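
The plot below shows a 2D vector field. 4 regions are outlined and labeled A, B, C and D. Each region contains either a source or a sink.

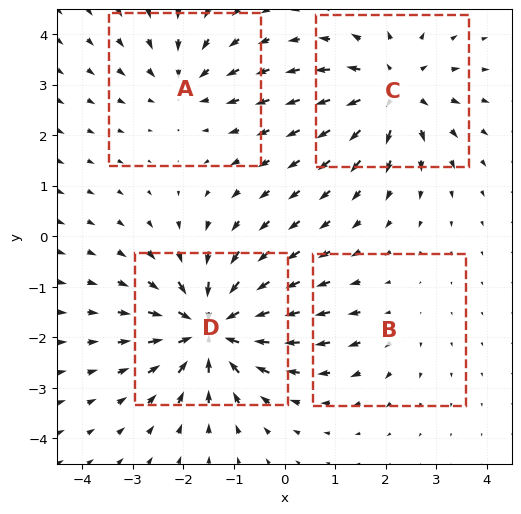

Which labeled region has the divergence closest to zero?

B

Divergence at each region's feature centre — A: about -4, B: about +2, C: about +5, D: about -7. Region B is closest to zero.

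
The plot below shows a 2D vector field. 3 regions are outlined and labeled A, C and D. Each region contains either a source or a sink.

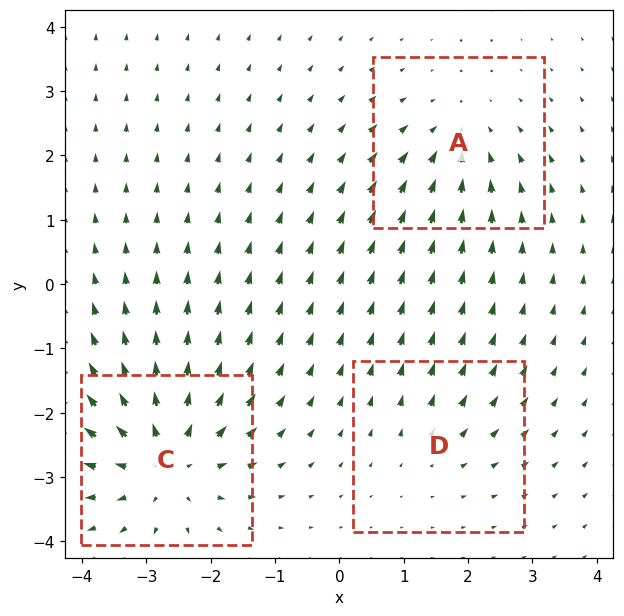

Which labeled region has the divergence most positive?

C

Divergence at each region's feature centre — A: about -3, C: about +5, D: about +2. Region C is most positive.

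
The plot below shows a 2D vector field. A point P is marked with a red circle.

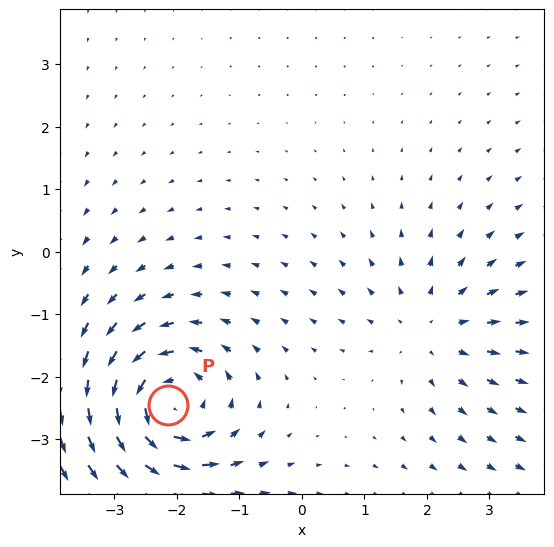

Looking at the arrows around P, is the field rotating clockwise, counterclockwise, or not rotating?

Near P at (-2.1, -2.5) the arrows circulate counterclockwise. The curl (z-component) there is about +5; positive curl means counterclockwise rotation.

counterclockwise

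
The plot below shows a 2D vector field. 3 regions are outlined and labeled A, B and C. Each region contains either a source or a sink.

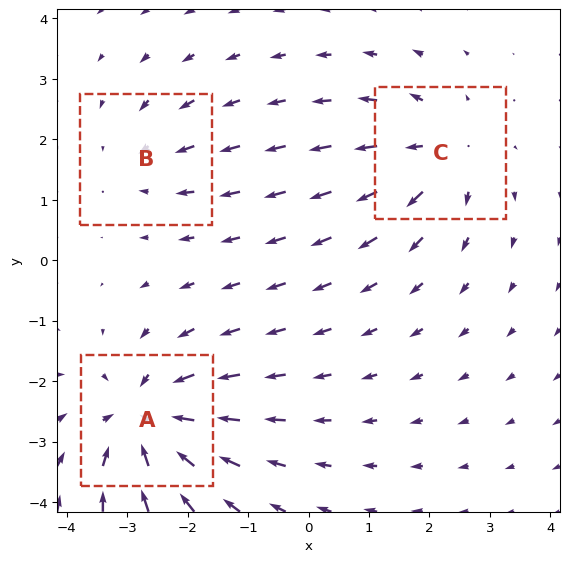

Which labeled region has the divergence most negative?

Divergence at each region's feature centre — A: about -5, B: about -2, C: about +3. Region A is most negative.

A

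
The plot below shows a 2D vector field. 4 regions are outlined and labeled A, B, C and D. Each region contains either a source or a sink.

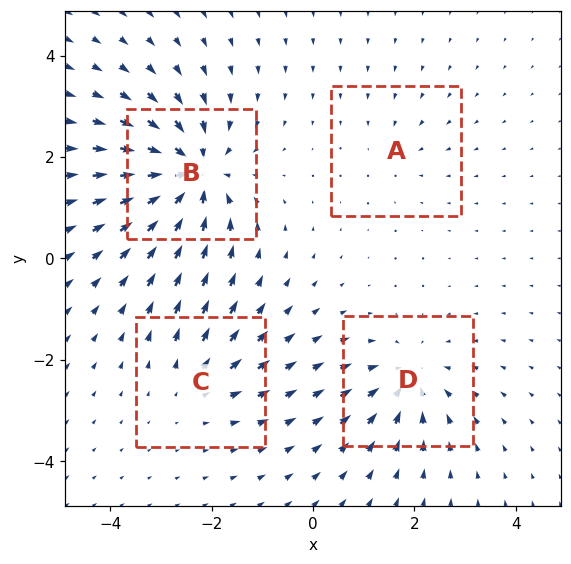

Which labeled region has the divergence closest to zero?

A

Divergence at each region's feature centre — A: about -2, B: about -8, C: about +3, D: about -5. Region A is closest to zero.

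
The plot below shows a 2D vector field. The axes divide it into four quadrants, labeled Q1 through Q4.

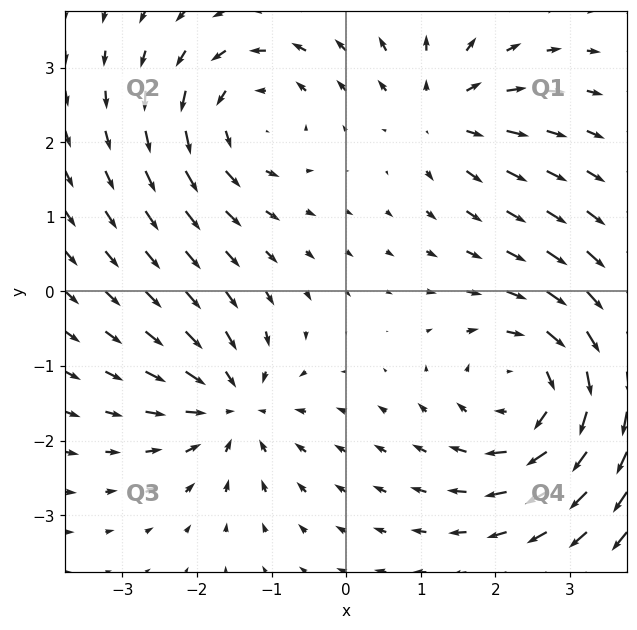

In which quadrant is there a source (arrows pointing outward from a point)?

Q1

The source sits at approximately (1.3, 2.4), which lies in quadrant Q1. The divergence there is about +4, positive as expected for a source.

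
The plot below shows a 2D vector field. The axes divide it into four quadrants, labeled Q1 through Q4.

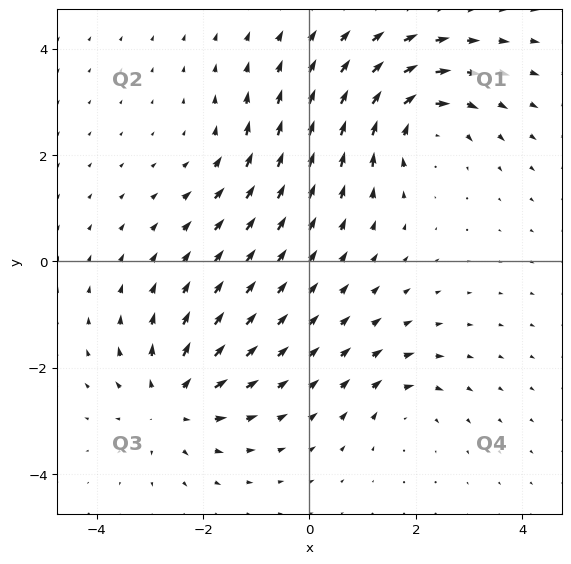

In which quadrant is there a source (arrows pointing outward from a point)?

The source sits at approximately (-2.6, -2.6), which lies in quadrant Q3. The divergence there is about +5, positive as expected for a source.

Q3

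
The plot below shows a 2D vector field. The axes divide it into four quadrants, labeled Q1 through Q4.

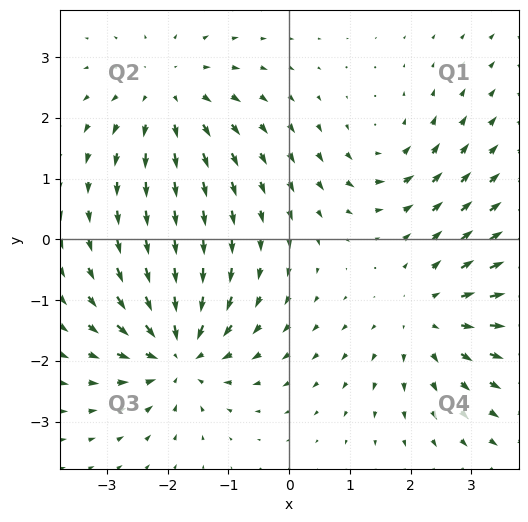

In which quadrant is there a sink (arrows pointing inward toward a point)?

The sink sits at approximately (-1.8, -1.9), which lies in quadrant Q3. The divergence there is about -6, negative as expected for a sink.

Q3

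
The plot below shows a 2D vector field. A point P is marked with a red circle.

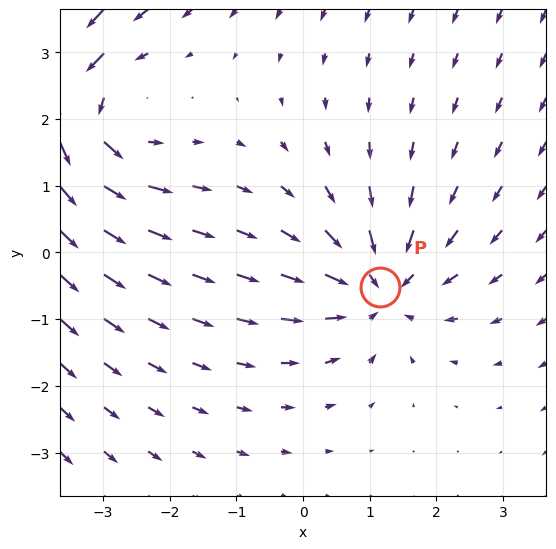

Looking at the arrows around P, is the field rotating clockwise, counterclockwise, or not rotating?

not rotating

Near P at (1.2, -0.5) the arrows show no circulation. The curl there is ≈0.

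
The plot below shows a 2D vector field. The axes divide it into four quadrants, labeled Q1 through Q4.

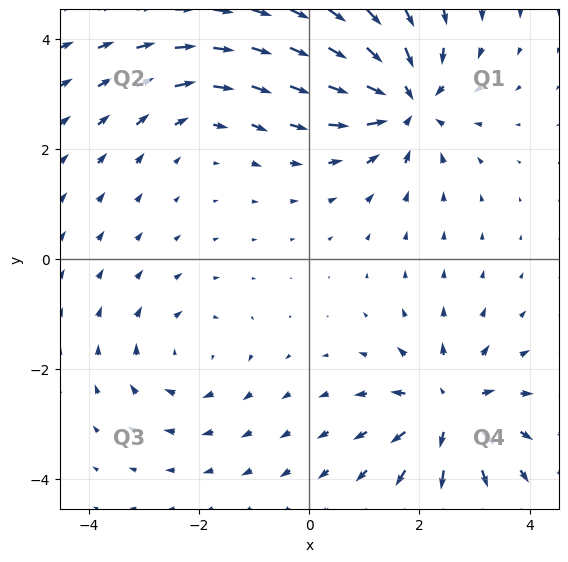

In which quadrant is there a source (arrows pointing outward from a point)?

The source sits at approximately (2.5, -2.7), which lies in quadrant Q4. The divergence there is about +6, positive as expected for a source.

Q4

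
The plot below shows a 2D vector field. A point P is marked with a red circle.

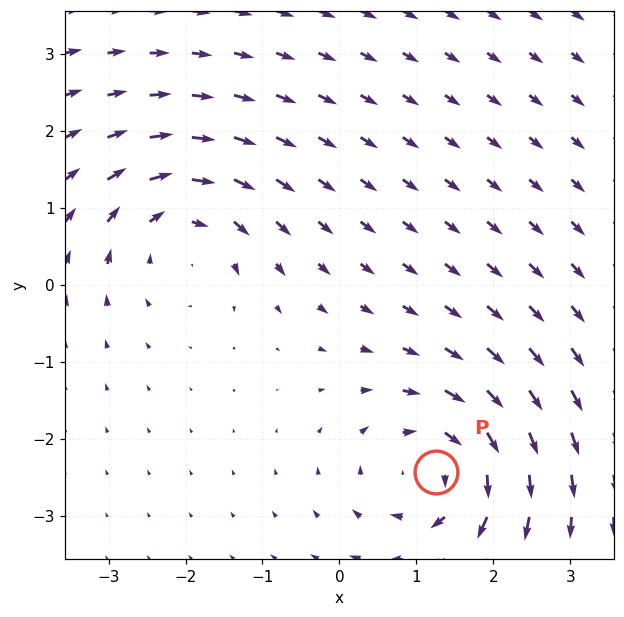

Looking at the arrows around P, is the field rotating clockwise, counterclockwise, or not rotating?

clockwise

Near P at (1.2, -2.4) the arrows circulate clockwise. The curl (z-component) there is about -5; negative curl means clockwise rotation.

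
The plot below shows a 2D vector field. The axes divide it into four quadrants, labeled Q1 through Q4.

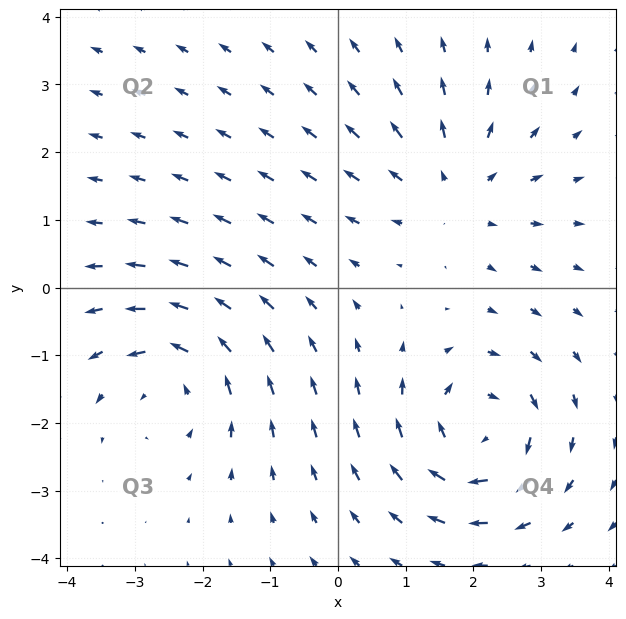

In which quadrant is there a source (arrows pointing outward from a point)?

The source sits at approximately (1.7, 1.4), which lies in quadrant Q1. The divergence there is about +3, positive as expected for a source.

Q1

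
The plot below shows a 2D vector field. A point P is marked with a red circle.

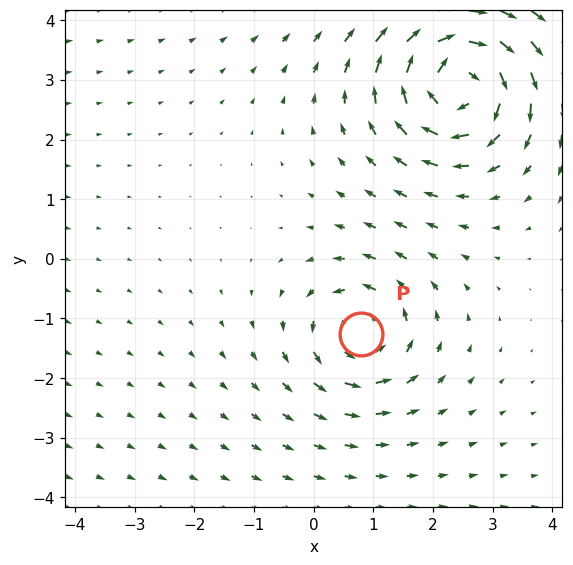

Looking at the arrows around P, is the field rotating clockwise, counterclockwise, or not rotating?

counterclockwise

Near P at (0.8, -1.3) the arrows circulate counterclockwise. The curl (z-component) there is about +4; positive curl means counterclockwise rotation.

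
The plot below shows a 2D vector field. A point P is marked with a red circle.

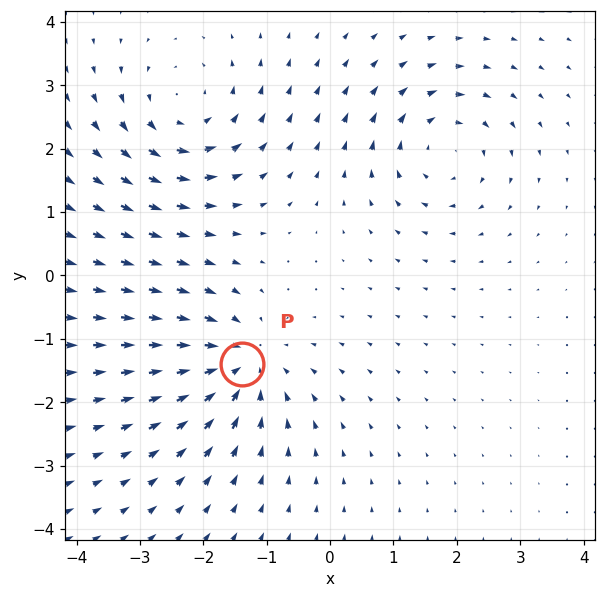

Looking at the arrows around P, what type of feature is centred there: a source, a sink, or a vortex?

sink

At P (-1.4, -1.4) the arrows converge inward. Divergence about -5, curl ≈0 — negative divergence with near-zero curl is a sink.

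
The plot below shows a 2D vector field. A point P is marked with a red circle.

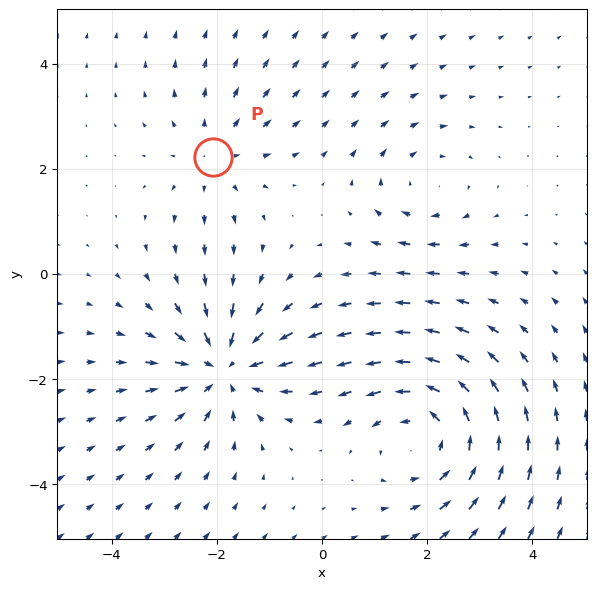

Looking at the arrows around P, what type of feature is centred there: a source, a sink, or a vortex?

At P (-2.1, 2.2) the arrows spread outward. Divergence about +3, curl ≈0 — positive divergence with near-zero curl is a source.

source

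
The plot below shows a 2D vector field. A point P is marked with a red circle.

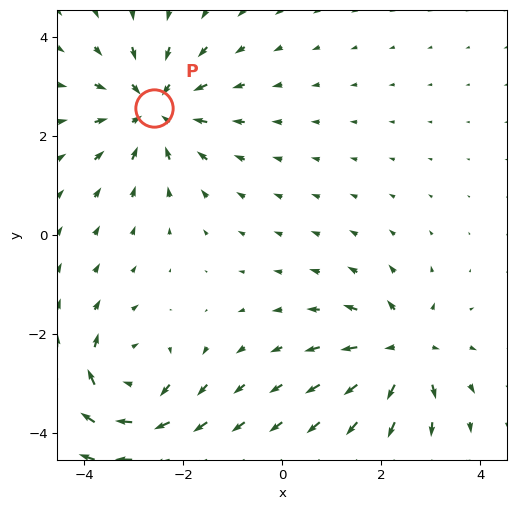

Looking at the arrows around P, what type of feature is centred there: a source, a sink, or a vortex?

At P (-2.6, 2.6) the arrows converge inward. Divergence about -3, curl ≈0 — negative divergence with near-zero curl is a sink.

sink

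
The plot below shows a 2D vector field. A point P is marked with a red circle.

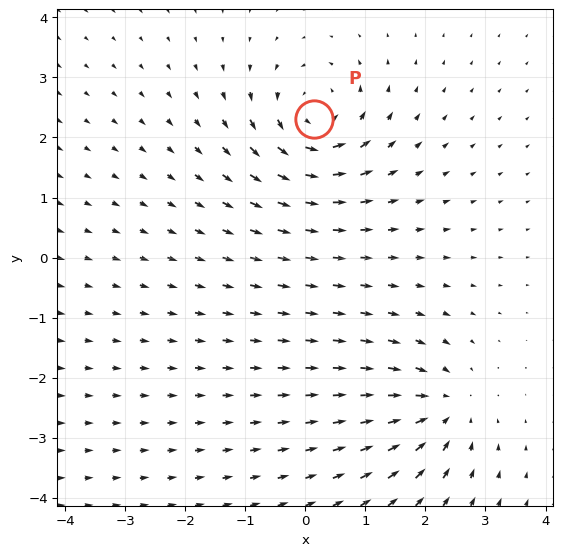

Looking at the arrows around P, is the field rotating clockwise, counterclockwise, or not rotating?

Near P at (0.1, 2.3) the arrows circulate counterclockwise. The curl (z-component) there is about +4; positive curl means counterclockwise rotation.

counterclockwise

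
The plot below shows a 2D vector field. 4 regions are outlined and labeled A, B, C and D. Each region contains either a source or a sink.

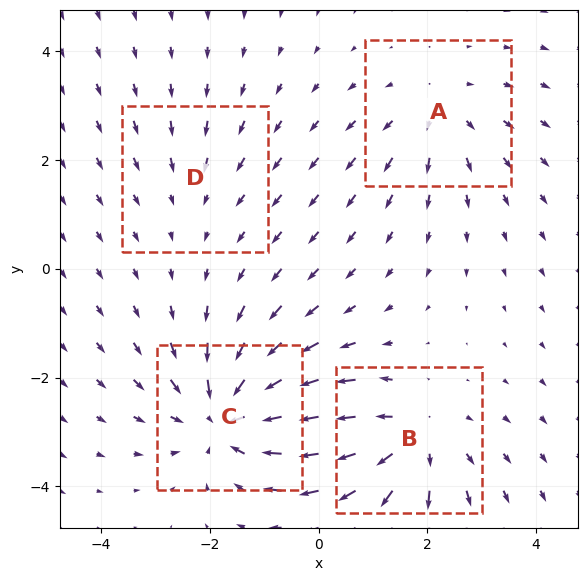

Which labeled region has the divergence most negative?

Divergence at each region's feature centre — A: about +3, B: about +4, C: about -5, D: about -2. Region C is most negative.

C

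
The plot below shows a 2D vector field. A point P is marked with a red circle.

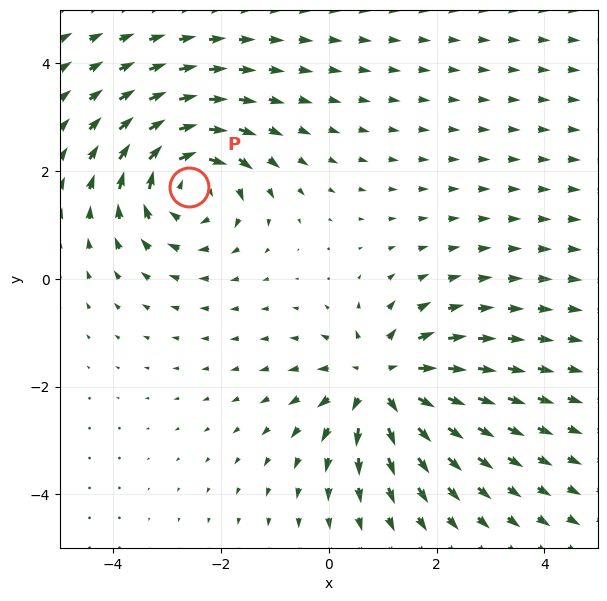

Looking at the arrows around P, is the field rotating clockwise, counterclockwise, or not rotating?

clockwise

Near P at (-2.6, 1.7) the arrows circulate clockwise. The curl (z-component) there is about -4; negative curl means clockwise rotation.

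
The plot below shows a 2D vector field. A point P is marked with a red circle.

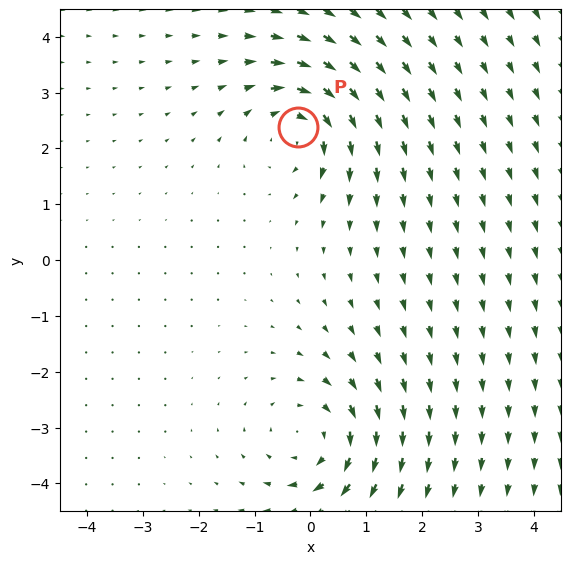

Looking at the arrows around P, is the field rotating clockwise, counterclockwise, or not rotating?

Near P at (-0.2, 2.4) the arrows circulate clockwise. The curl (z-component) there is about -4; negative curl means clockwise rotation.

clockwise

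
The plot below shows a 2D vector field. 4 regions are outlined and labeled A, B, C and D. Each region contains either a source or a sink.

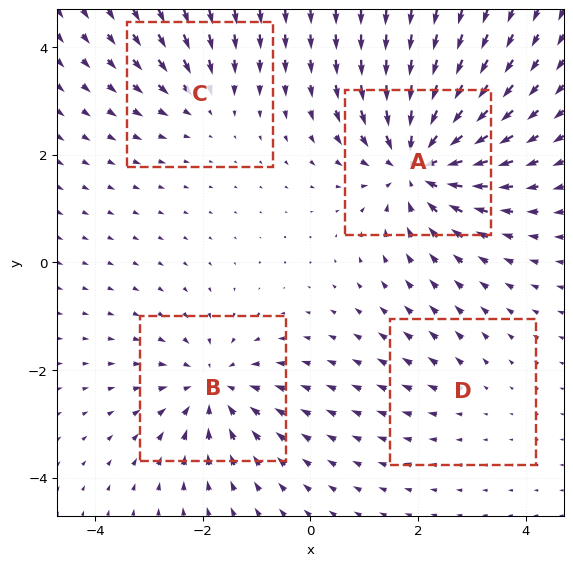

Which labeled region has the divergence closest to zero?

Divergence at each region's feature centre — A: about -7, B: about -5, C: about -3, D: about +2. Region D is closest to zero.

D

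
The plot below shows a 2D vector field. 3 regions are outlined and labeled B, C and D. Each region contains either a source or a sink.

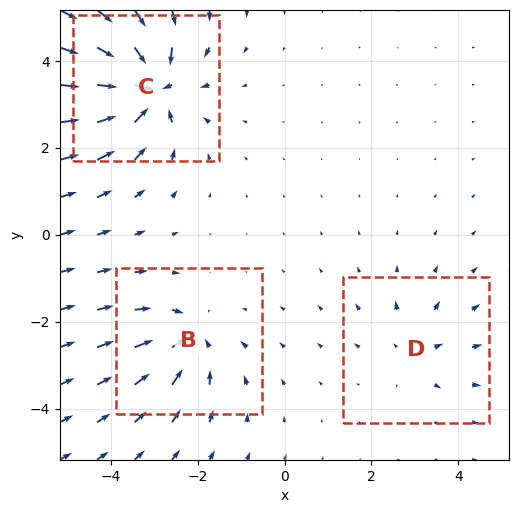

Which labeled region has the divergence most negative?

C

Divergence at each region's feature centre — B: about -4, C: about -6, D: about +2. Region C is most negative.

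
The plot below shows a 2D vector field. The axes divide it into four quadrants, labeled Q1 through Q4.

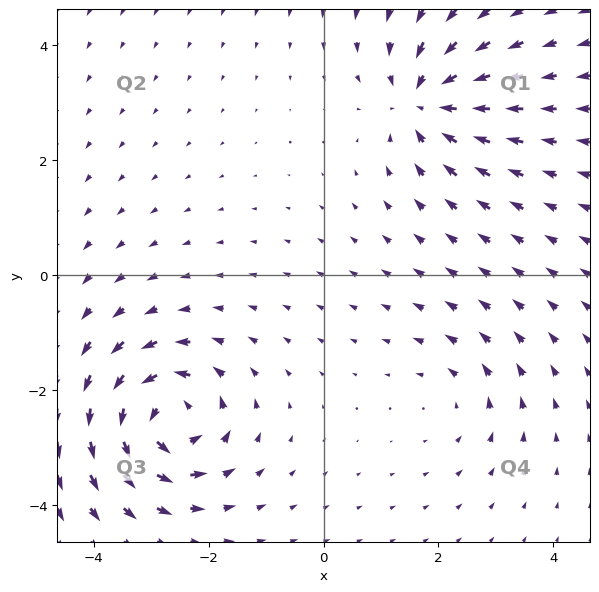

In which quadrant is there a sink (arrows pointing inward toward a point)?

Q1

The sink sits at approximately (1.8, 3.0), which lies in quadrant Q1. The divergence there is about -5, negative as expected for a sink.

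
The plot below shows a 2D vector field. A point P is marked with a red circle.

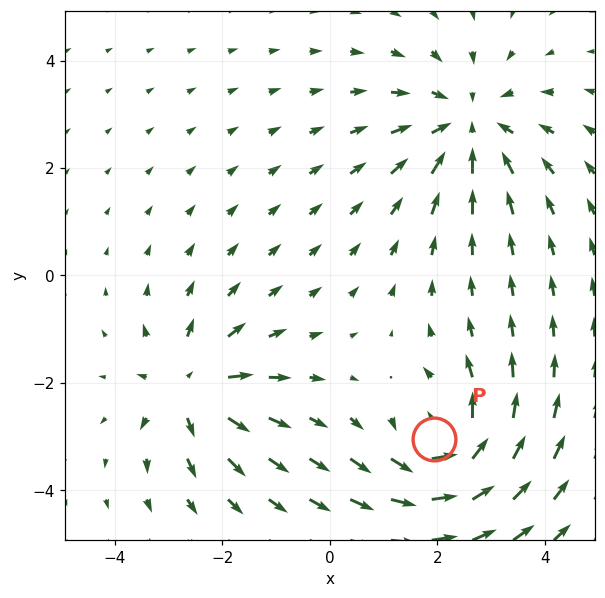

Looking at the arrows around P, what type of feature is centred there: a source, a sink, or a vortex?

At P (1.9, -3.0) the arrows circulate counterclockwise. Divergence ≈0, curl about +6 — near-zero divergence with nonzero curl is a vortex.

vortex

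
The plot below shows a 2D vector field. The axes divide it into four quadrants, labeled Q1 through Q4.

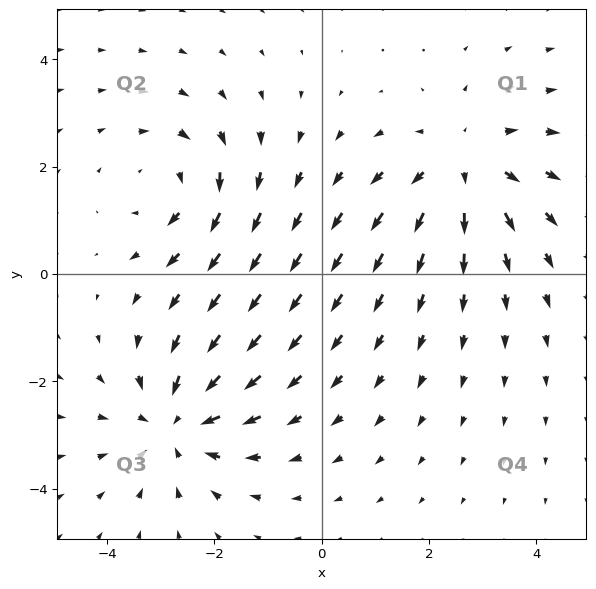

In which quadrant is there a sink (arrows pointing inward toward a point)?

The sink sits at approximately (-2.7, -2.8), which lies in quadrant Q3. The divergence there is about -3, negative as expected for a sink.

Q3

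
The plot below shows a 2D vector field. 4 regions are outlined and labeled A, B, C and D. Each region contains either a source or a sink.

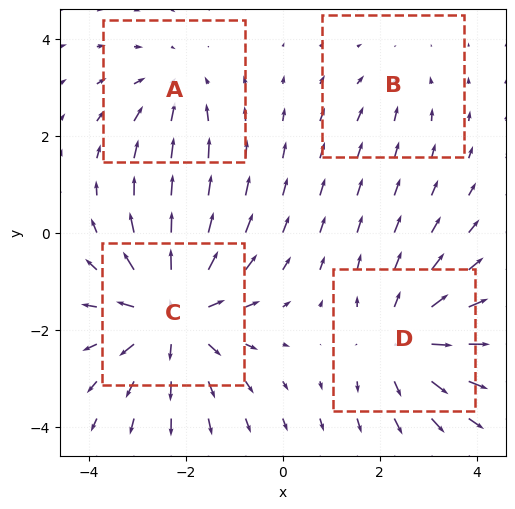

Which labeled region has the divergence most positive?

C

Divergence at each region's feature centre — A: about -3, B: about -2, C: about +6, D: about +4. Region C is most positive.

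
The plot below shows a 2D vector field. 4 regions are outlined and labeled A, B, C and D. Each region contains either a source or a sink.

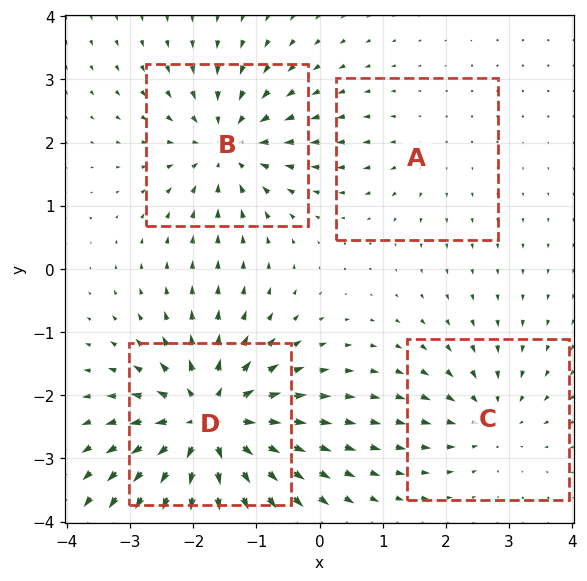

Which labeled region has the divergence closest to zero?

A

Divergence at each region's feature centre — A: about +2, B: about -6, C: about -4, D: about +9. Region A is closest to zero.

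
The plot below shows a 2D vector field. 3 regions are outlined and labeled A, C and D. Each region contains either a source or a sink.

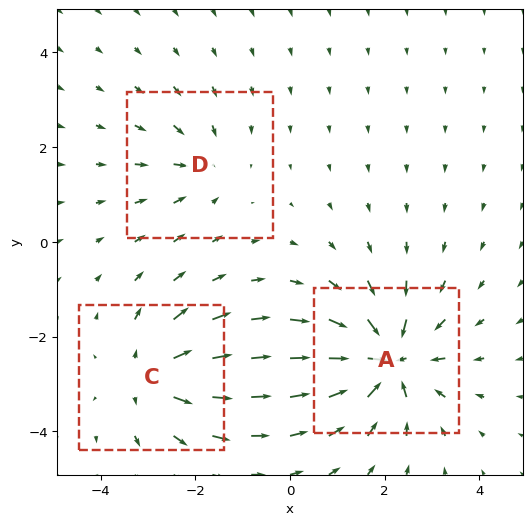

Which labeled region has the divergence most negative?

Divergence at each region's feature centre — A: about -6, C: about +4, D: about -2. Region A is most negative.

A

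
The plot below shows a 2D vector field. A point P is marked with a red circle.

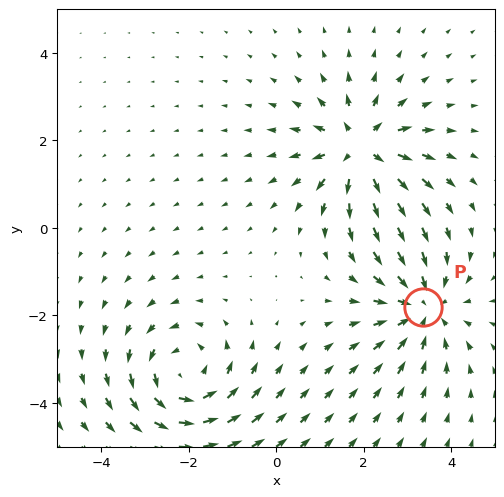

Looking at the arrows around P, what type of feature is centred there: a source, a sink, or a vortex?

sink

At P (3.4, -1.8) the arrows converge inward. Divergence about -4, curl ≈0 — negative divergence with near-zero curl is a sink.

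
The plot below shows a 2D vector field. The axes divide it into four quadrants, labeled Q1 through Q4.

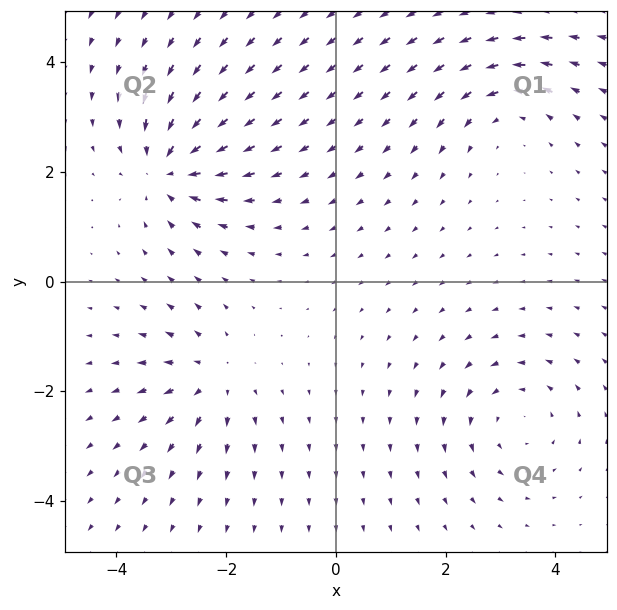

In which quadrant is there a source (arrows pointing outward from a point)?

Q3

The source sits at approximately (-2.3, -1.8), which lies in quadrant Q3. The divergence there is about +4, positive as expected for a source.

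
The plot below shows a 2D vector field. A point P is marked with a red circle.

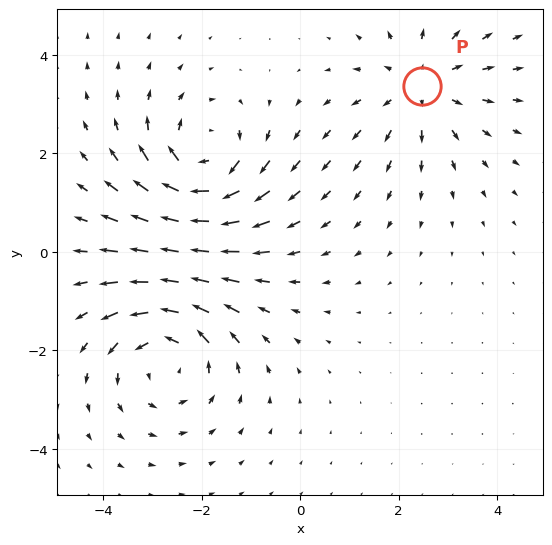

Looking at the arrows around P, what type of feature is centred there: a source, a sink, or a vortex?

source

At P (2.5, 3.4) the arrows spread outward. Divergence about +3, curl ≈0 — positive divergence with near-zero curl is a source.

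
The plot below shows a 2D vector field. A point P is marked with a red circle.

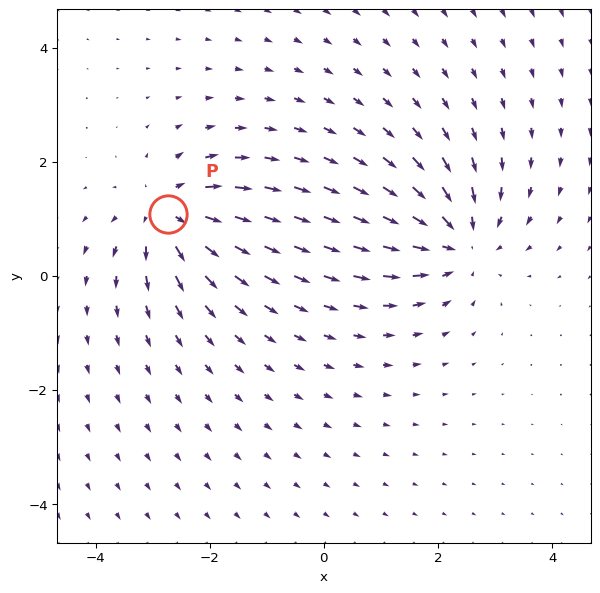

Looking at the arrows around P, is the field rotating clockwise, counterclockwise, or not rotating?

not rotating

Near P at (-2.7, 1.1) the arrows show no circulation. The curl there is ≈0.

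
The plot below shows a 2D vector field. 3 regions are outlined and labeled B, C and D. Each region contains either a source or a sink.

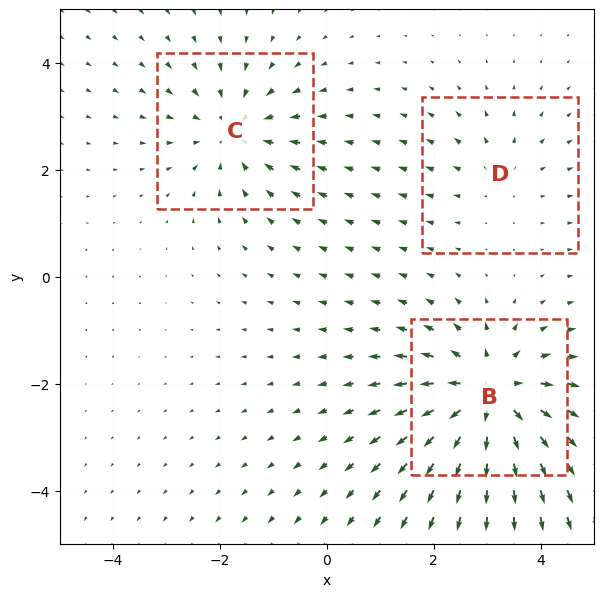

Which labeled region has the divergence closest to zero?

D

Divergence at each region's feature centre — B: about +5, C: about -3, D: about +2. Region D is closest to zero.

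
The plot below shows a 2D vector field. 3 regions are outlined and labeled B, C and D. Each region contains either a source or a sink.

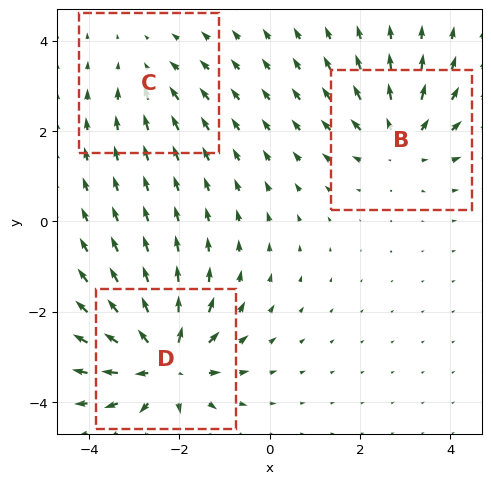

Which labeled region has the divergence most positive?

Divergence at each region's feature centre — B: about +3, C: about -2, D: about +5. Region D is most positive.

D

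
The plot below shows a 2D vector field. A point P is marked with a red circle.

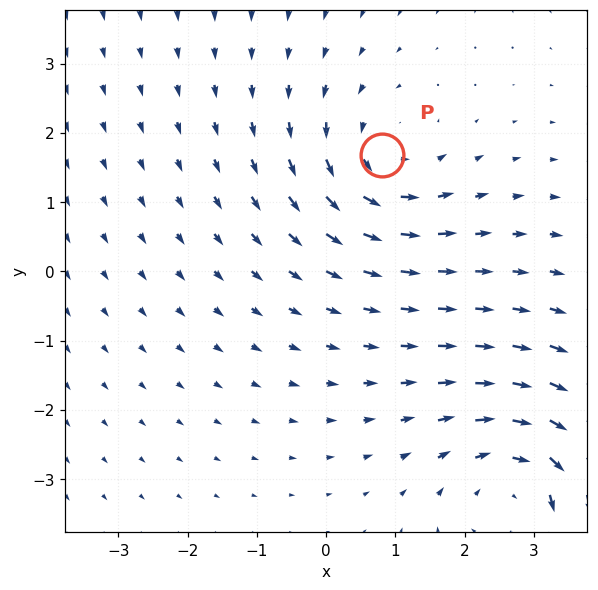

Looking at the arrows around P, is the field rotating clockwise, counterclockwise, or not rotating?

counterclockwise

Near P at (0.8, 1.7) the arrows circulate counterclockwise. The curl (z-component) there is about +4; positive curl means counterclockwise rotation.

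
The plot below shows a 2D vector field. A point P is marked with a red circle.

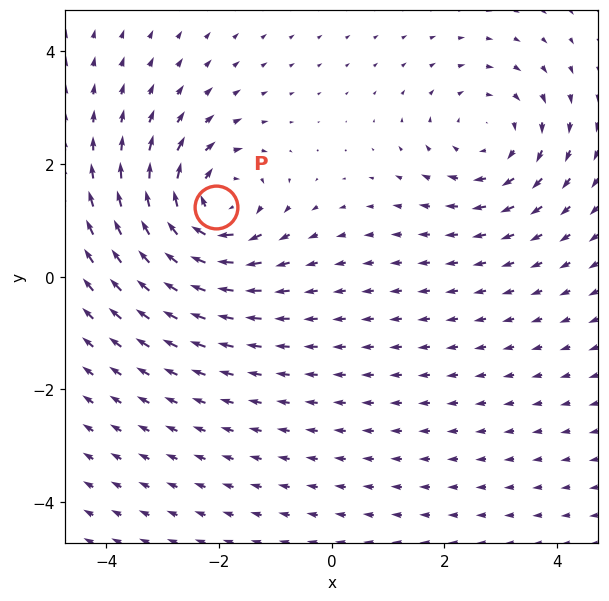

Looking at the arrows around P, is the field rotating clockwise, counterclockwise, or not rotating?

clockwise

Near P at (-2.1, 1.2) the arrows circulate clockwise. The curl (z-component) there is about -6; negative curl means clockwise rotation.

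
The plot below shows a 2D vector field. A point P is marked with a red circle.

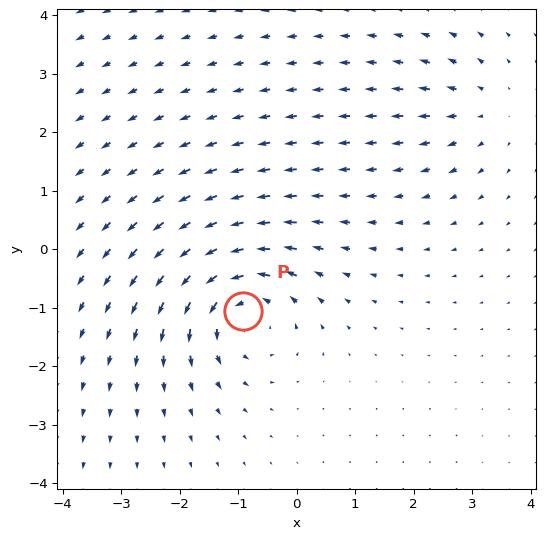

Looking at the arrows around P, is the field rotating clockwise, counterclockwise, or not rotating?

Near P at (-0.9, -1.1) the arrows circulate counterclockwise. The curl (z-component) there is about +6; positive curl means counterclockwise rotation.

counterclockwise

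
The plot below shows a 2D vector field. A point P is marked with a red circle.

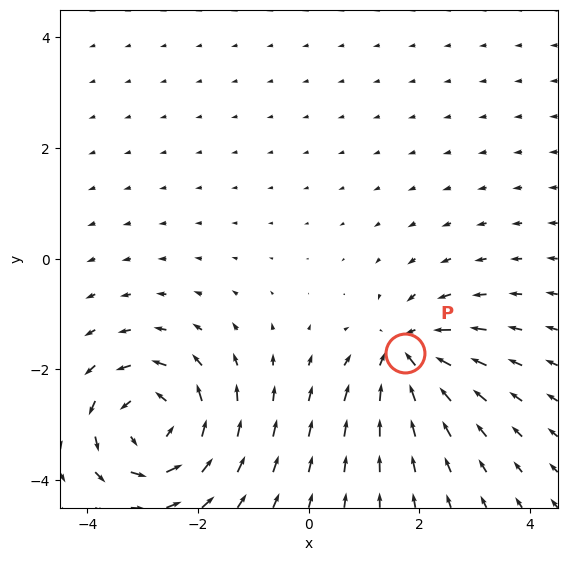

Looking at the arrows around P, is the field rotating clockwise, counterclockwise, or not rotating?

not rotating

Near P at (1.7, -1.7) the arrows show no circulation. The curl there is ≈0.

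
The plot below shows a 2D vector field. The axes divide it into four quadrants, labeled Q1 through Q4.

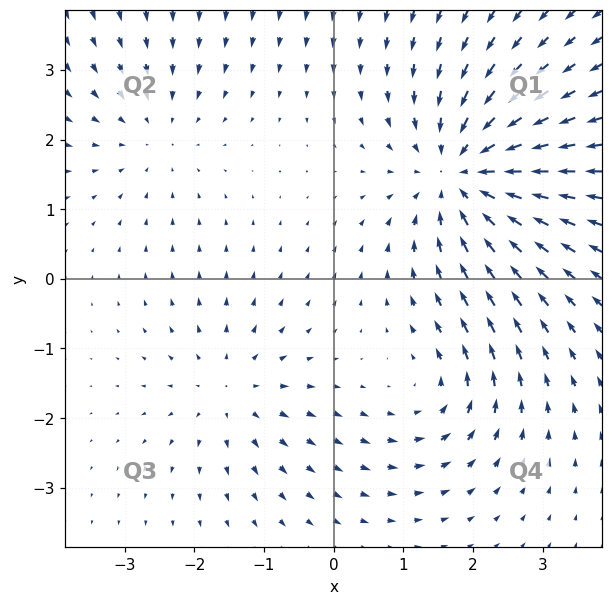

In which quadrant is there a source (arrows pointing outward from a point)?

The source sits at approximately (-1.5, -1.6), which lies in quadrant Q3. The divergence there is about +3, positive as expected for a source.

Q3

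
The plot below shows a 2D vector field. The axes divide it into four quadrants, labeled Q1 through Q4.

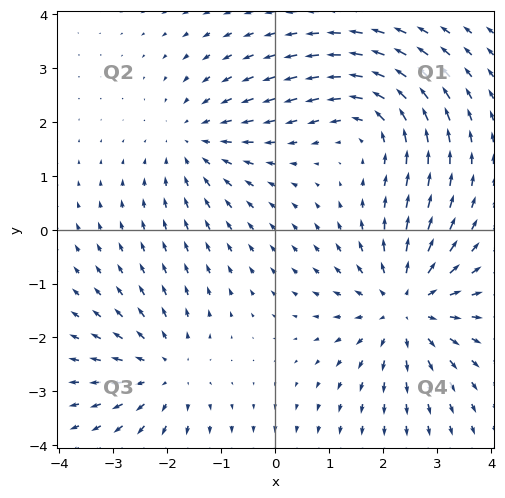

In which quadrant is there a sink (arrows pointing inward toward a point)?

The sink sits at approximately (-1.5, 1.6), which lies in quadrant Q2. The divergence there is about -3, negative as expected for a sink.

Q2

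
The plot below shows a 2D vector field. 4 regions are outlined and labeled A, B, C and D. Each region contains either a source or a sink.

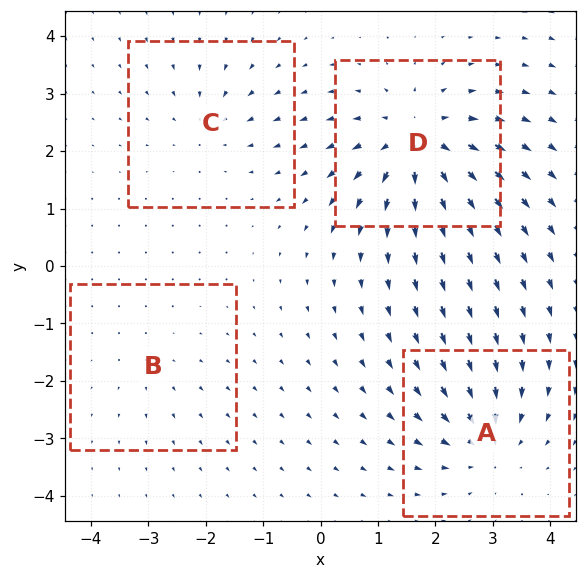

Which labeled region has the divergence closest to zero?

Divergence at each region's feature centre — A: about -5, B: about +2, C: about -3, D: about +7. Region B is closest to zero.

B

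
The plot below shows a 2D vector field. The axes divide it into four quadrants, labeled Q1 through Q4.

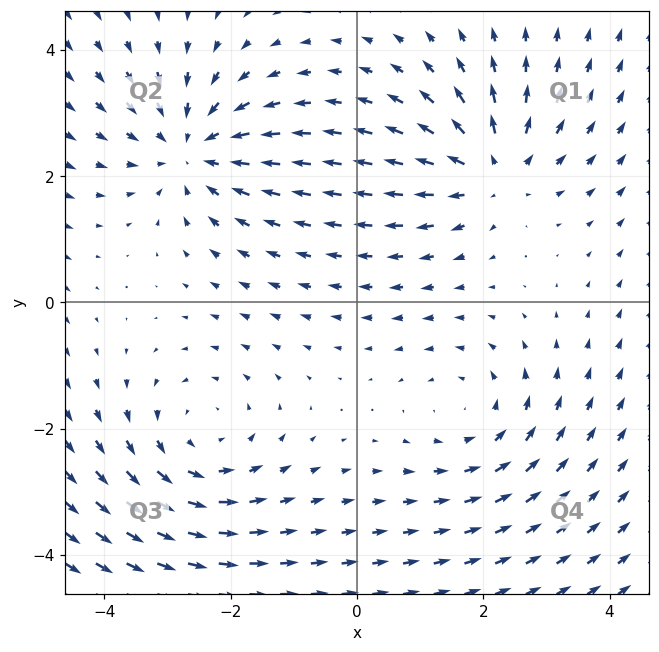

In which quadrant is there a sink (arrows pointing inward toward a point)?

The sink sits at approximately (-2.6, 2.4), which lies in quadrant Q2. The divergence there is about -3, negative as expected for a sink.

Q2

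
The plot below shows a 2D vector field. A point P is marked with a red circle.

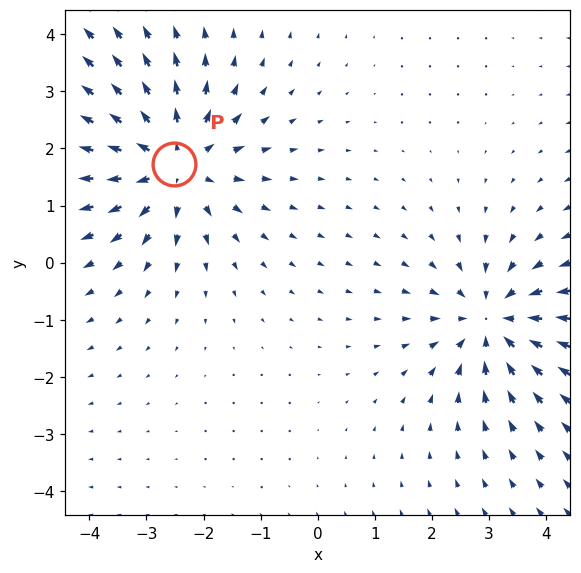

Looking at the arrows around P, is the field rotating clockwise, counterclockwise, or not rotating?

not rotating

Near P at (-2.5, 1.7) the arrows show no circulation. The curl there is ≈0.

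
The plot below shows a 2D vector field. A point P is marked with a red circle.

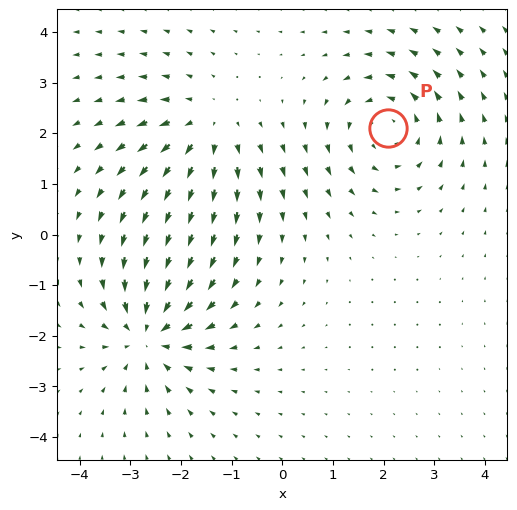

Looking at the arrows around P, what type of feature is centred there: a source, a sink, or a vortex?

vortex

At P (2.1, 2.1) the arrows circulate counterclockwise. Divergence ≈0, curl about +4 — near-zero divergence with nonzero curl is a vortex.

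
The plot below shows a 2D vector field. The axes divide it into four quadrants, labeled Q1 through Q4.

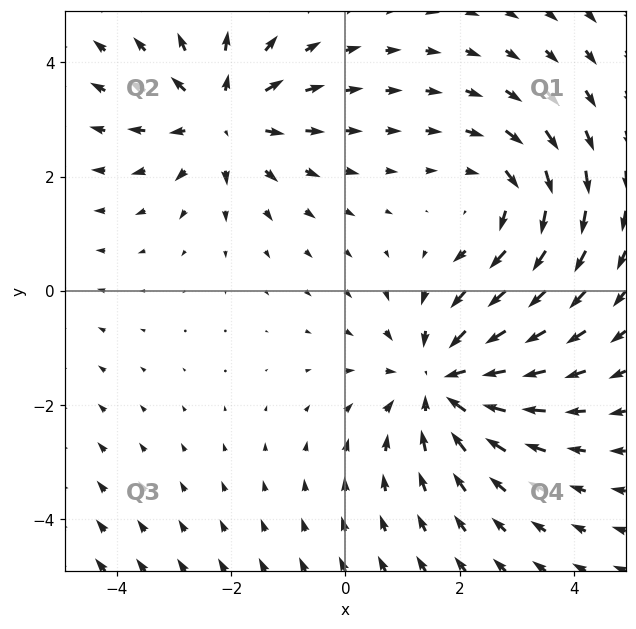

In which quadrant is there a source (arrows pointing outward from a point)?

Q2

The source sits at approximately (-2.2, 3.1), which lies in quadrant Q2. The divergence there is about +3, positive as expected for a source.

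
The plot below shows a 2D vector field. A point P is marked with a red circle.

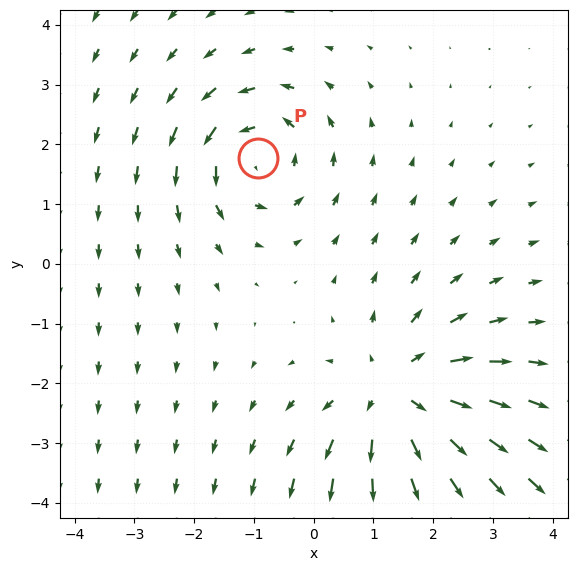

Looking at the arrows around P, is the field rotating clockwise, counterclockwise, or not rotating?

Near P at (-0.9, 1.8) the arrows circulate counterclockwise. The curl (z-component) there is about +3; positive curl means counterclockwise rotation.

counterclockwise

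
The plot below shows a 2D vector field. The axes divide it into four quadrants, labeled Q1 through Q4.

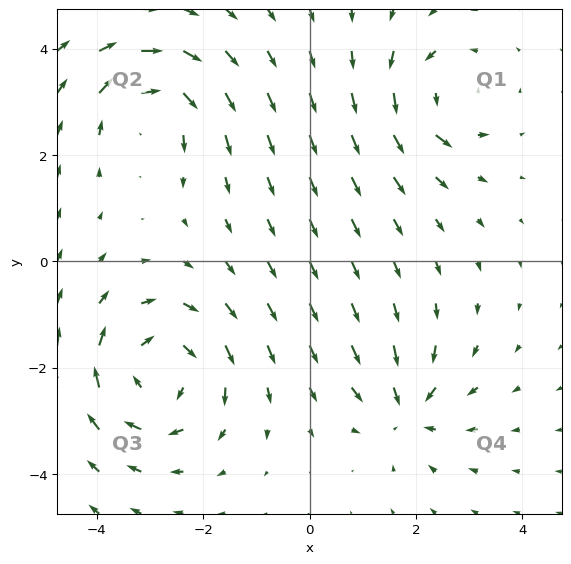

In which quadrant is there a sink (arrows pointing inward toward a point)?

Q4

The sink sits at approximately (1.8, -2.8), which lies in quadrant Q4. The divergence there is about -4, negative as expected for a sink.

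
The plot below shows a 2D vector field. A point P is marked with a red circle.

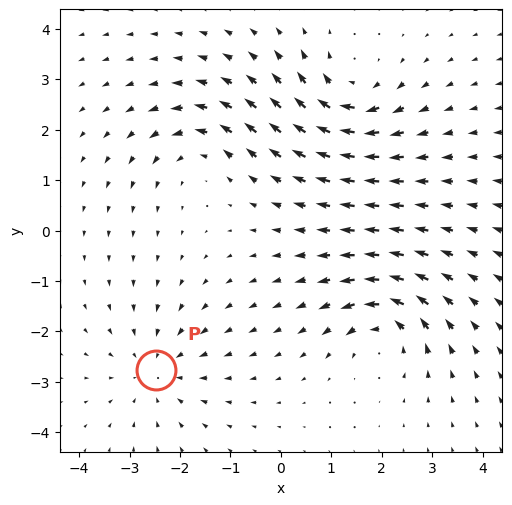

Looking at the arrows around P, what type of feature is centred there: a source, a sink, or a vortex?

sink

At P (-2.5, -2.8) the arrows converge inward. Divergence about -4, curl ≈0 — negative divergence with near-zero curl is a sink.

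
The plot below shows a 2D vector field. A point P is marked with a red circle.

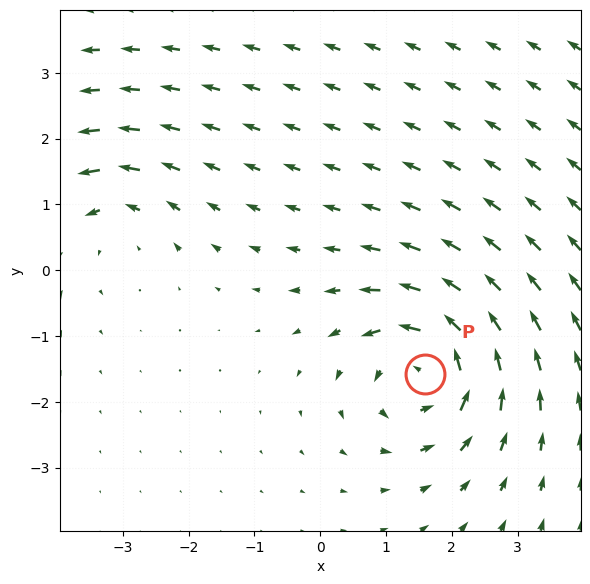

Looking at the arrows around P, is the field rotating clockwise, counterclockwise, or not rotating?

Near P at (1.6, -1.6) the arrows circulate counterclockwise. The curl (z-component) there is about +6; positive curl means counterclockwise rotation.

counterclockwise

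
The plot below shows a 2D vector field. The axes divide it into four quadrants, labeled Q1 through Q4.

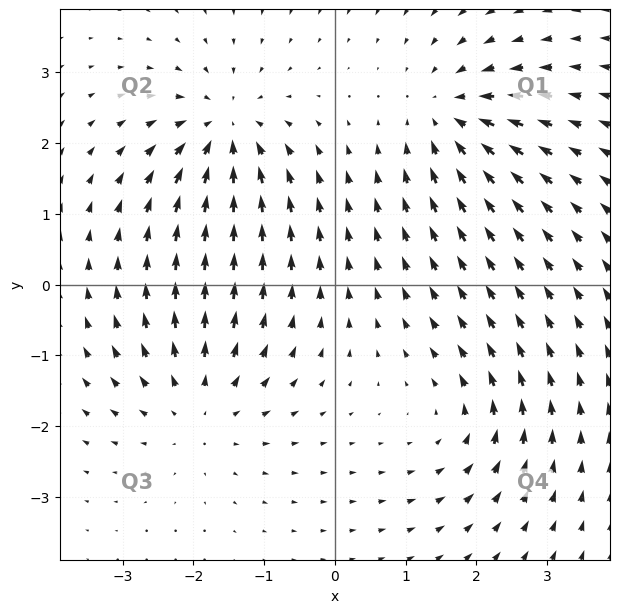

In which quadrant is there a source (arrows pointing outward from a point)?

Q3

The source sits at approximately (-1.9, -1.7), which lies in quadrant Q3. The divergence there is about +4, positive as expected for a source.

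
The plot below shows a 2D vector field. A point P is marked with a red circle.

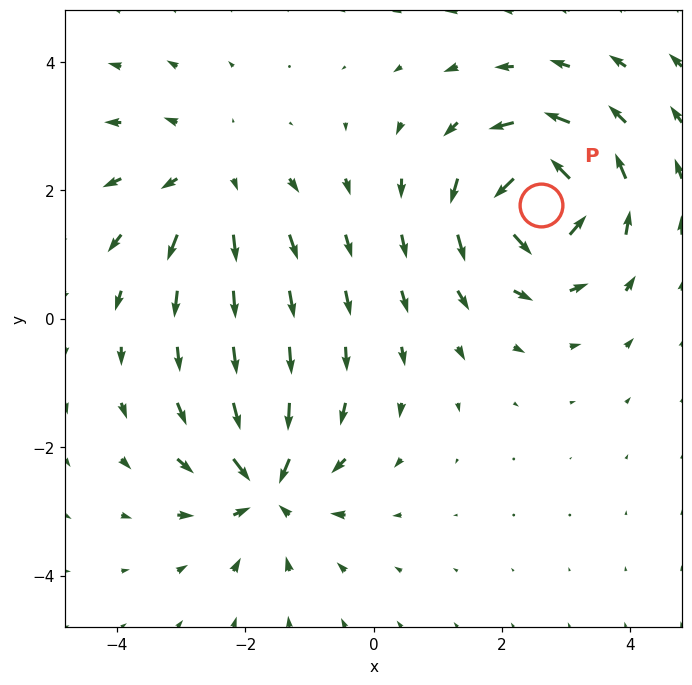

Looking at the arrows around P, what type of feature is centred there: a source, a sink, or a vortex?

vortex

At P (2.6, 1.8) the arrows circulate counterclockwise. Divergence ≈0, curl about +7 — near-zero divergence with nonzero curl is a vortex.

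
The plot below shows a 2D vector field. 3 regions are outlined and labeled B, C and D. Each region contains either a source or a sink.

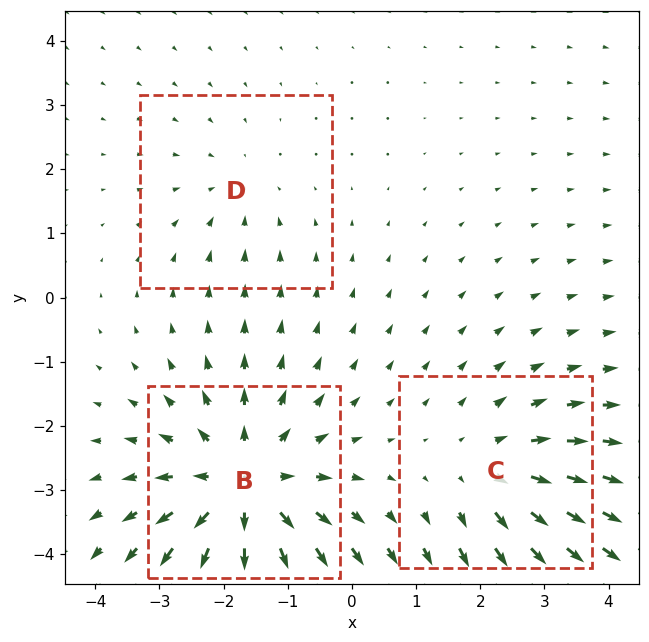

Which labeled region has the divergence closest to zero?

D

Divergence at each region's feature centre — B: about +5, C: about +3, D: about -2. Region D is closest to zero.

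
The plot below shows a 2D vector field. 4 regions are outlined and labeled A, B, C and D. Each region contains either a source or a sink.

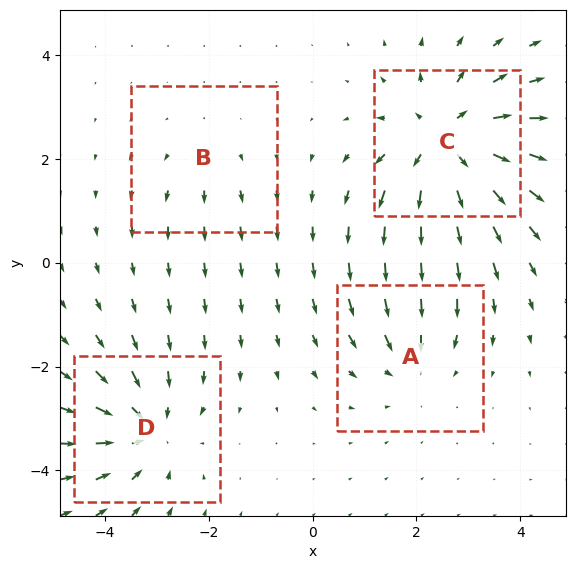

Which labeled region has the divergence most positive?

Divergence at each region's feature centre — A: about -3, B: about +2, C: about +6, D: about -4. Region C is most positive.

C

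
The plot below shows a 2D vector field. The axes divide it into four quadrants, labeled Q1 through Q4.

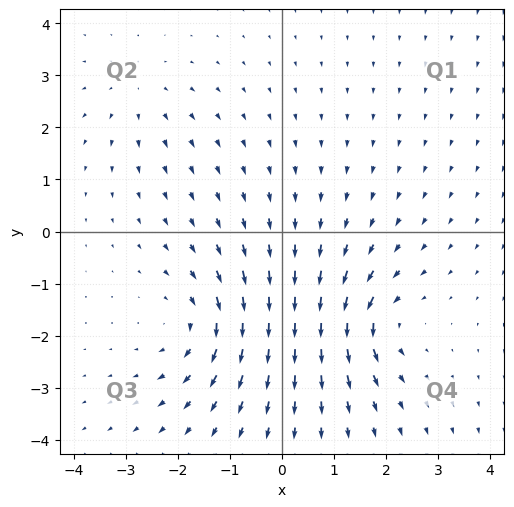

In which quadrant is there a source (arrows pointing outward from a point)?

The source sits at approximately (-2.8, 2.7), which lies in quadrant Q2. The divergence there is about +3, positive as expected for a source.

Q2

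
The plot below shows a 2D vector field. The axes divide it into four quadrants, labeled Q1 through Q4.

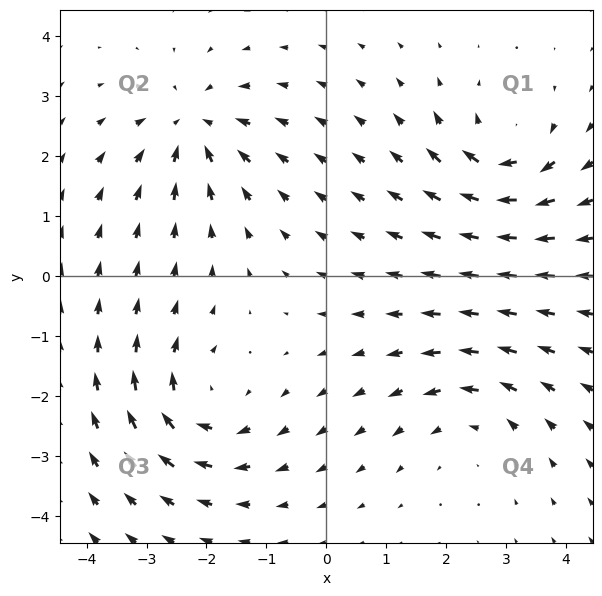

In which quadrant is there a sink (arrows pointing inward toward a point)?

Q2

The sink sits at approximately (-2.2, 2.5), which lies in quadrant Q2. The divergence there is about -5, negative as expected for a sink.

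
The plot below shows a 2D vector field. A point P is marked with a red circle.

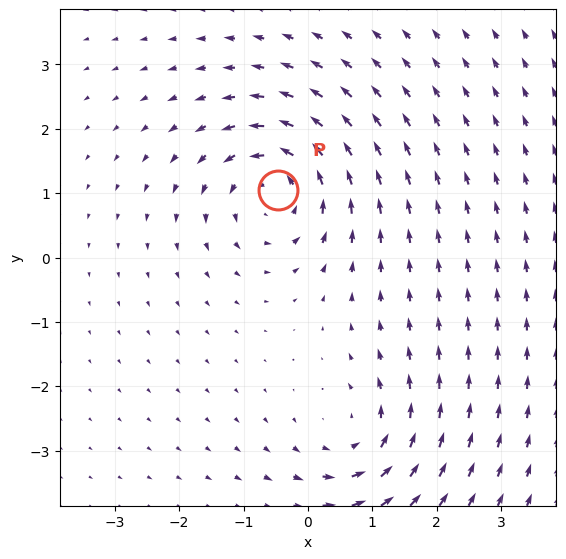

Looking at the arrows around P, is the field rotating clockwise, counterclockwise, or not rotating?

Near P at (-0.5, 1.0) the arrows circulate counterclockwise. The curl (z-component) there is about +5; positive curl means counterclockwise rotation.

counterclockwise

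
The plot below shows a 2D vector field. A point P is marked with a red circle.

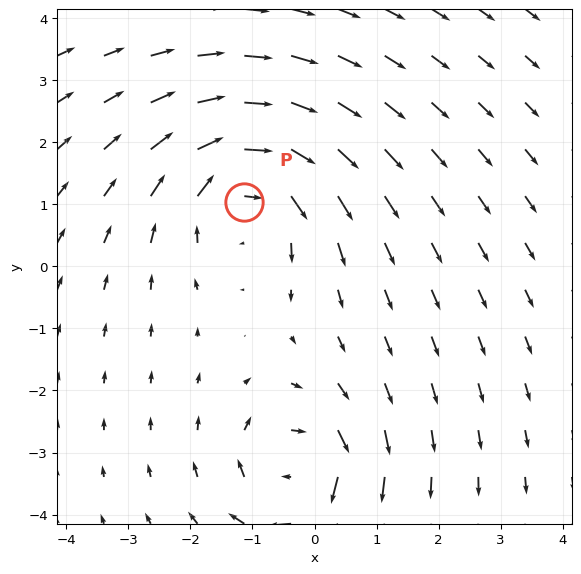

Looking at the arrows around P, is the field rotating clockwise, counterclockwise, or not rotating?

Near P at (-1.1, 1.0) the arrows circulate clockwise. The curl (z-component) there is about -5; negative curl means clockwise rotation.

clockwise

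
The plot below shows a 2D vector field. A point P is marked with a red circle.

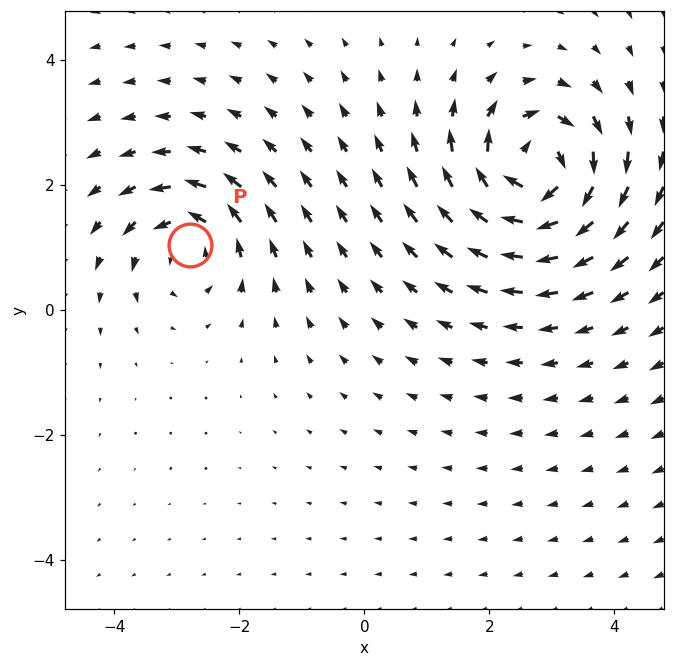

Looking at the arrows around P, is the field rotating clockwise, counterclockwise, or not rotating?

counterclockwise

Near P at (-2.8, 1.0) the arrows circulate counterclockwise. The curl (z-component) there is about +4; positive curl means counterclockwise rotation.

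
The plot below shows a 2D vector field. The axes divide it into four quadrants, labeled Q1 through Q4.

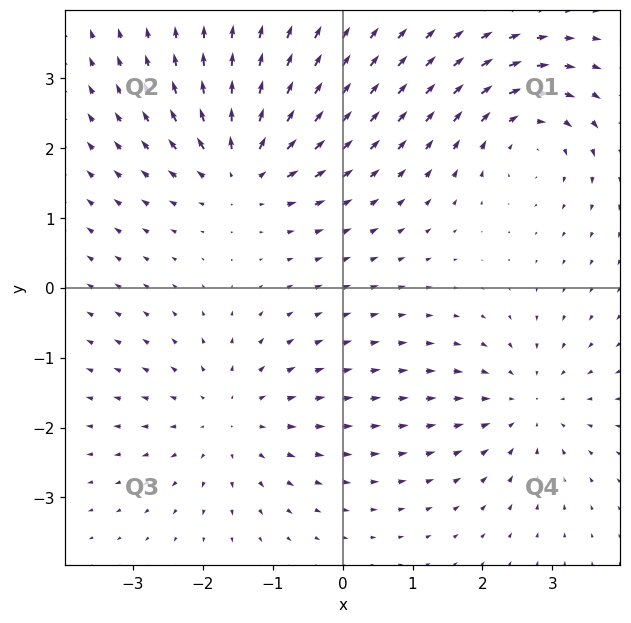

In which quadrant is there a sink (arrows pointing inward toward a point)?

The sink sits at approximately (2.6, -1.7), which lies in quadrant Q4. The divergence there is about -4, negative as expected for a sink.

Q4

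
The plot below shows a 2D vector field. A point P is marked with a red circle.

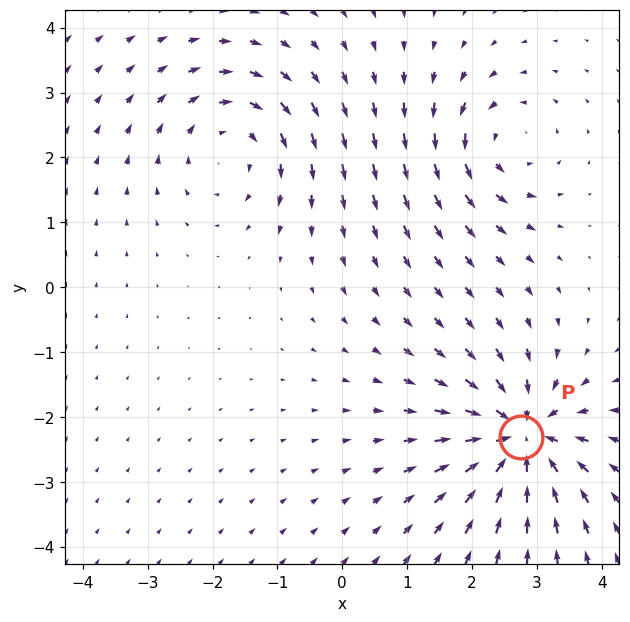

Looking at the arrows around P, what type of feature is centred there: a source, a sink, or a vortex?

At P (2.8, -2.3) the arrows converge inward. Divergence about -6, curl ≈0 — negative divergence with near-zero curl is a sink.

sink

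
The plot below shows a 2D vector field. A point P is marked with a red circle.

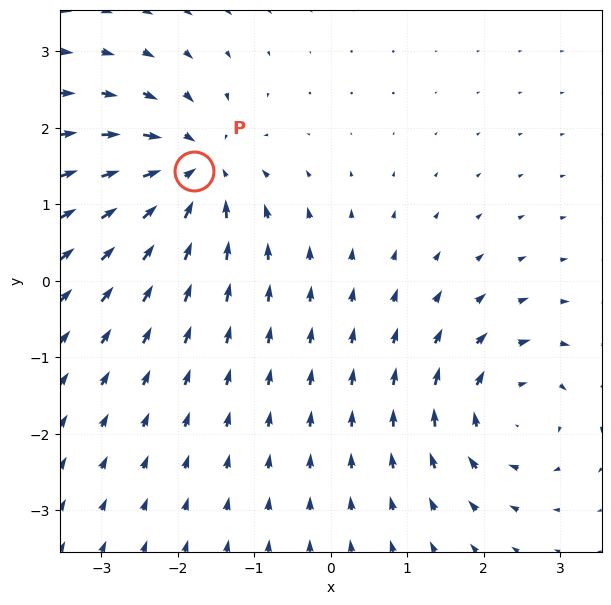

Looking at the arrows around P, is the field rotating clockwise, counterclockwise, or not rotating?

Near P at (-1.8, 1.4) the arrows show no circulation. The curl there is ≈0.

not rotating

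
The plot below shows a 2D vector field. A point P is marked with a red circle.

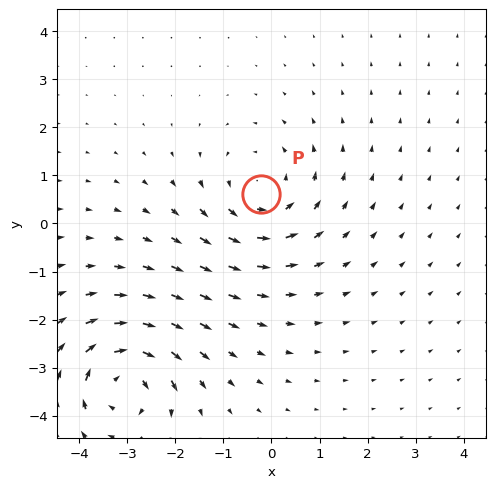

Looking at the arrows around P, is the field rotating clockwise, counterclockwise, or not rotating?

counterclockwise

Near P at (-0.2, 0.6) the arrows circulate counterclockwise. The curl (z-component) there is about +3; positive curl means counterclockwise rotation.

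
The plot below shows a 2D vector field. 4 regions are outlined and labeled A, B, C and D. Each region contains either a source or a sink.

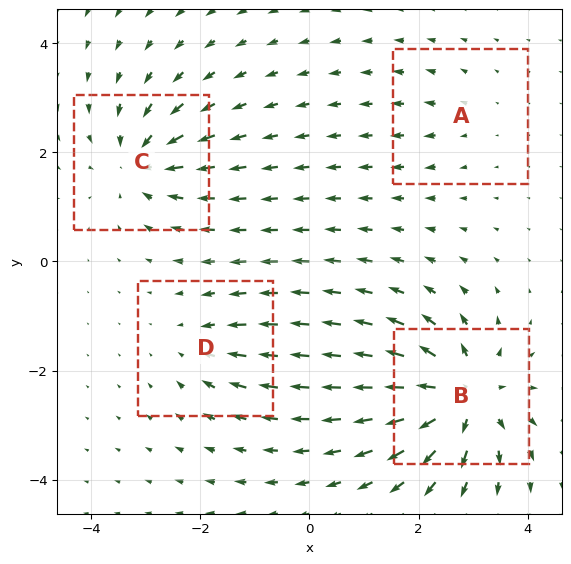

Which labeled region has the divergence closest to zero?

A

Divergence at each region's feature centre — A: about +2, B: about +9, C: about -6, D: about -4. Region A is closest to zero.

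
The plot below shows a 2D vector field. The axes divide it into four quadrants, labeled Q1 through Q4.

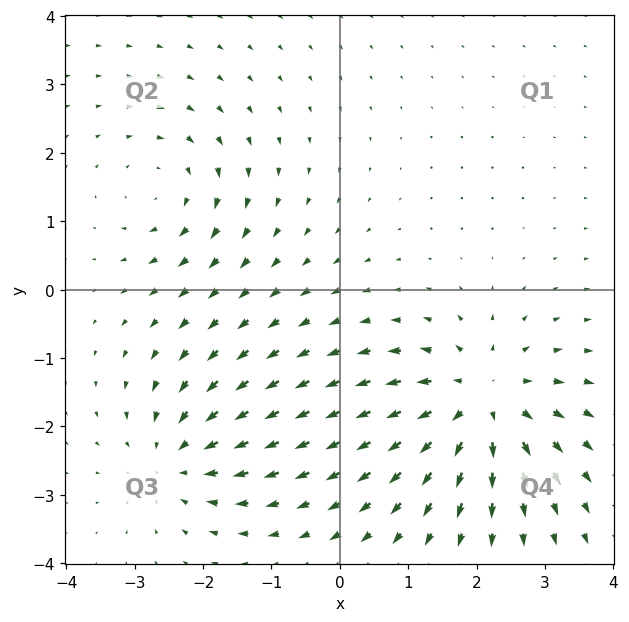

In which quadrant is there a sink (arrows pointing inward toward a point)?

The sink sits at approximately (-2.4, -2.5), which lies in quadrant Q3. The divergence there is about -4, negative as expected for a sink.

Q3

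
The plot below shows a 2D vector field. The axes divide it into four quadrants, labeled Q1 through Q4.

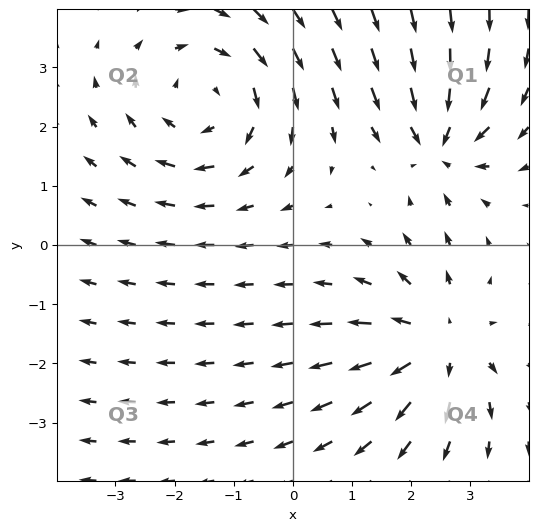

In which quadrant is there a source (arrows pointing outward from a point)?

Q4

The source sits at approximately (2.4, -1.7), which lies in quadrant Q4. The divergence there is about +4, positive as expected for a source.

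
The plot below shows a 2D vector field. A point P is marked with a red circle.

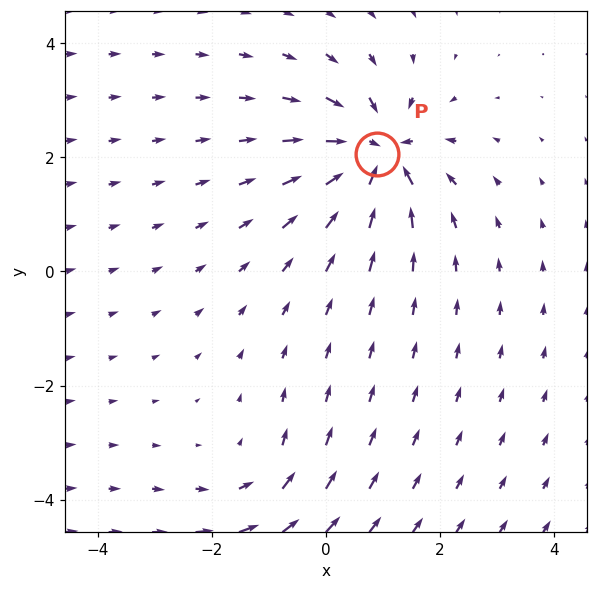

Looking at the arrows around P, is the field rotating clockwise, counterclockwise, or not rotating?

Near P at (0.9, 2.1) the arrows show no circulation. The curl there is ≈0.

not rotating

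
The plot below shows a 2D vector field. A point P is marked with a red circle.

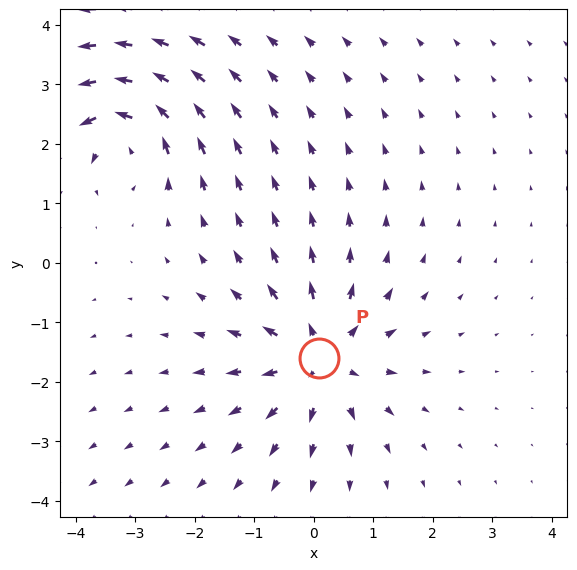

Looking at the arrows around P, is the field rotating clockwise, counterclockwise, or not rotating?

not rotating

Near P at (0.1, -1.6) the arrows show no circulation. The curl there is ≈0.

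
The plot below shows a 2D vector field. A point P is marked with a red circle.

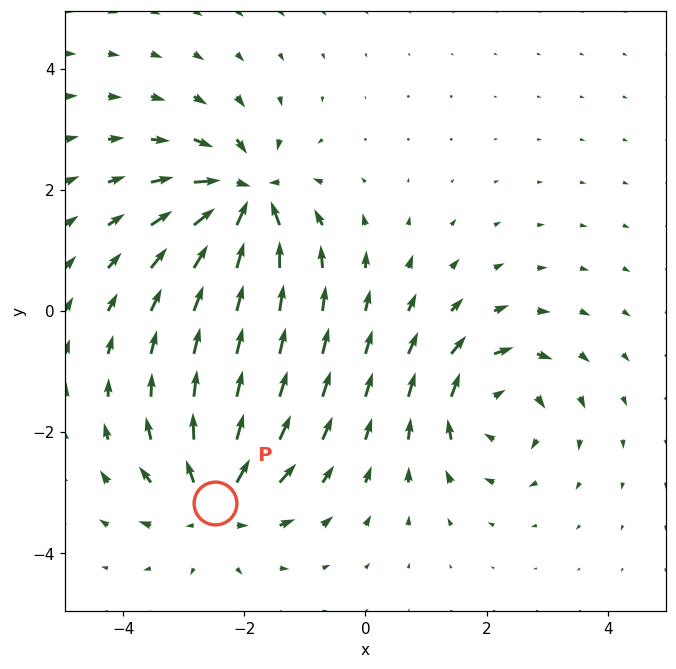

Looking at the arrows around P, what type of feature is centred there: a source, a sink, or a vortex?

source

At P (-2.5, -3.2) the arrows spread outward. Divergence about +5, curl ≈0 — positive divergence with near-zero curl is a source.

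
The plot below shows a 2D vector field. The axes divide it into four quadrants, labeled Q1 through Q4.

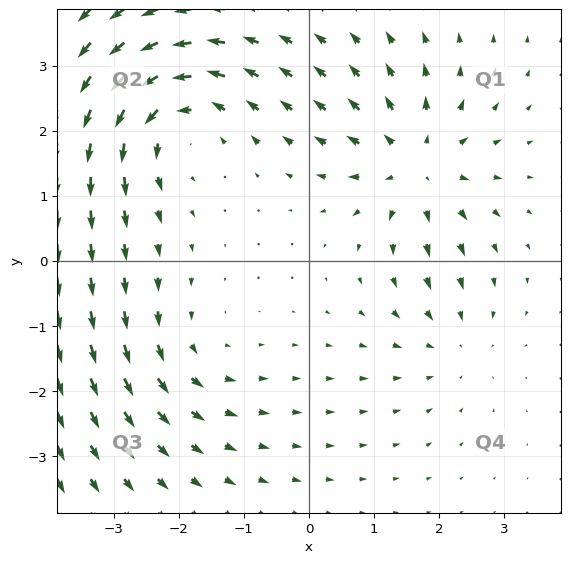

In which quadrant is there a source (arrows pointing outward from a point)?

The source sits at approximately (1.6, 1.5), which lies in quadrant Q1. The divergence there is about +4, positive as expected for a source.

Q1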